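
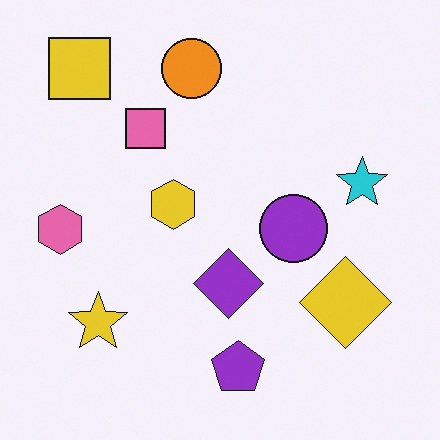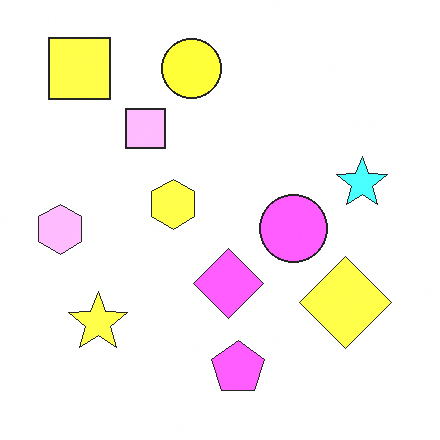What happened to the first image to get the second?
The second image is the first brightened a lot.

Every pixel — background and shapes alike — is uniformly brightened.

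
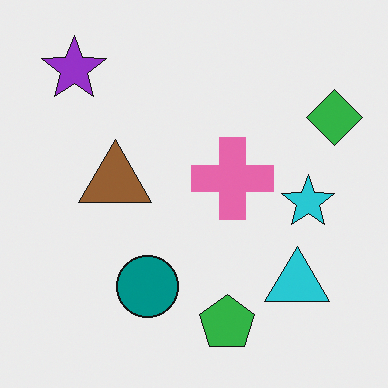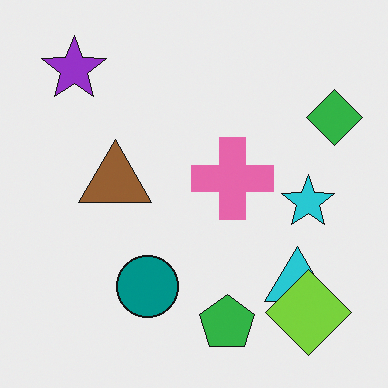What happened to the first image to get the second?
The transformation is: overlaid with an additional lime diamond.

A lime diamond appears in the second image that is absent from the first.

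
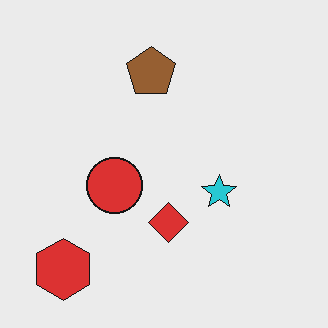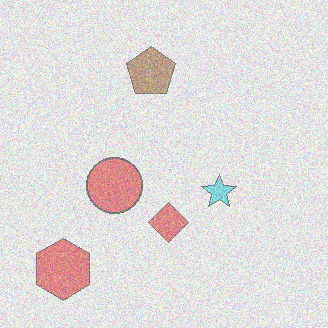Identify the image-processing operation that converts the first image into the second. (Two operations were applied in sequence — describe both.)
The image was washed out (contrast reduced), then degraded with visible gaussian noise.

Tones are pushed toward mid-grey across the whole image — a global contrast change. Random speckle covers the whole image, including the flat background.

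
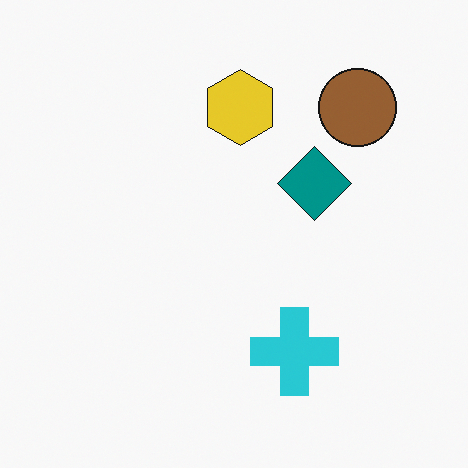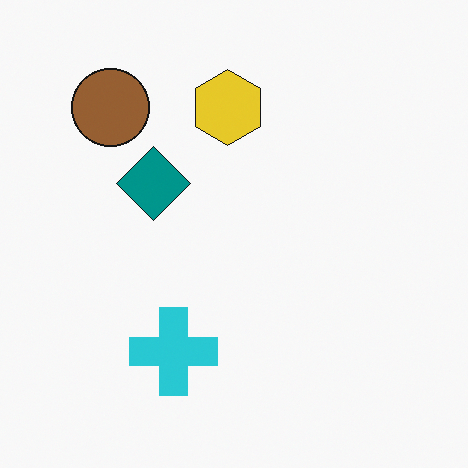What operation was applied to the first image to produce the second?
The second image is the first flipped horizontally (left ↔ right).

The brown circle is in the top-right of the first image and the top-left of the second — shapes on opposite sides of the vertical midline have swapped in a mirror flip.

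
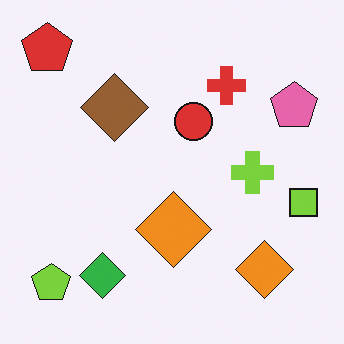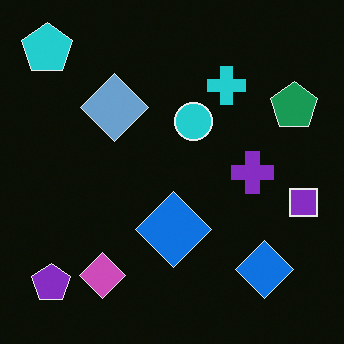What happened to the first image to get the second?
The image was color-inverted (negative).

The light background has become dark and every shape's color is its complement — a photographic negative.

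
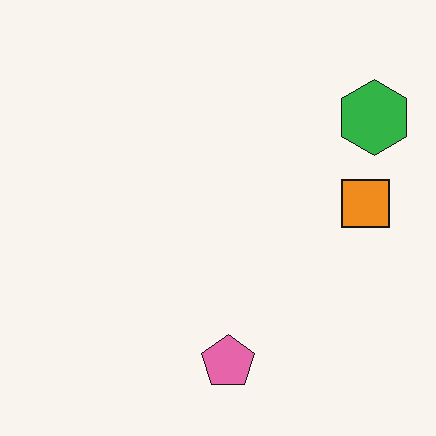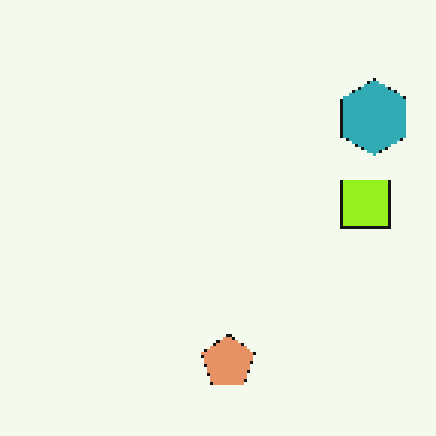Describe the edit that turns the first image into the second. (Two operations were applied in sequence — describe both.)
This is the original image hue-shifted by a small amount, then mildly pixelated.

Every shape's color has rotated by the same amount around the hue wheel — a uniform hue shift. Shapes are reduced to large square blocks; fine edges and outlines are lost — a downscale-then-upscale (mosaic) effect.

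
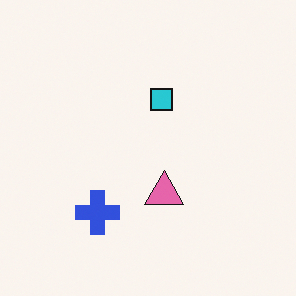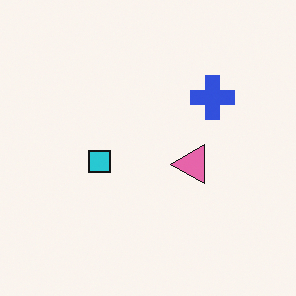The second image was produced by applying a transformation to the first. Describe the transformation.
It was transposed (reflected across the top-left ↔ bottom-right diagonal).

Shapes have swapped their row and column positions — what was in the top-right is now in the bottom-left — a diagonal reflection.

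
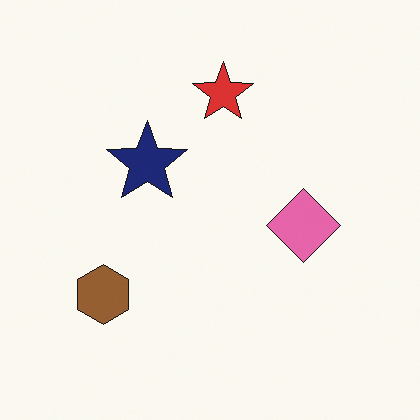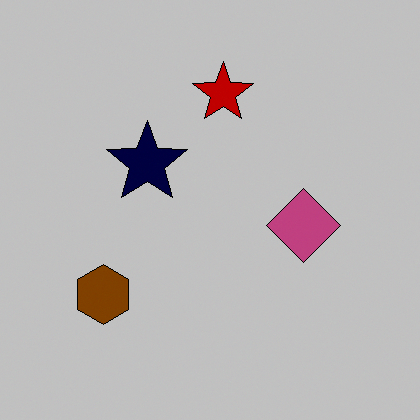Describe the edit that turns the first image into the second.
Aggressively posterized.

Each flat color has snapped to a coarser quantized level — most visibly, the near-white background has dropped to a flat grey.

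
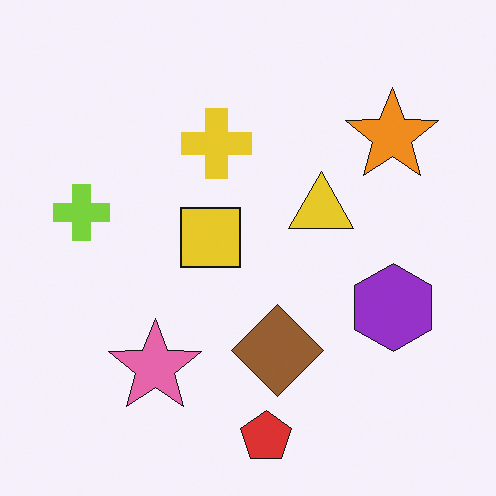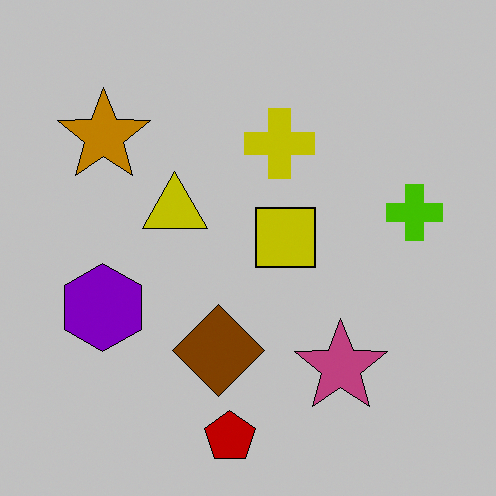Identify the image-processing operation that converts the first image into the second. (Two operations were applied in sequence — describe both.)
Aggressively posterized, then flipped horizontally (left ↔ right).

Each flat color has snapped to a coarser quantized level — most visibly, the near-white background has dropped to a flat grey. The lime cross is in the left of the first image and the right of the second — shapes on opposite sides of the vertical midline have swapped in a mirror flip.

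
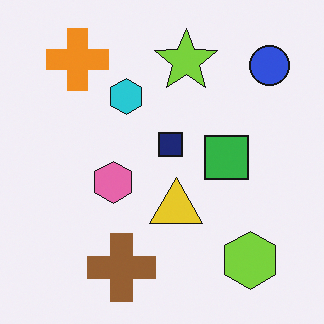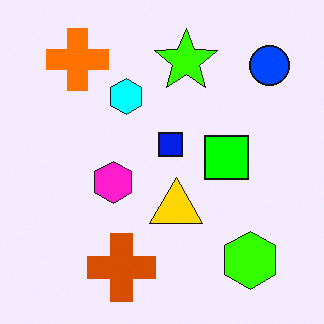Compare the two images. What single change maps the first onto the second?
The second image is the first heavily oversaturated.

All colors are more vivid — a global saturation change.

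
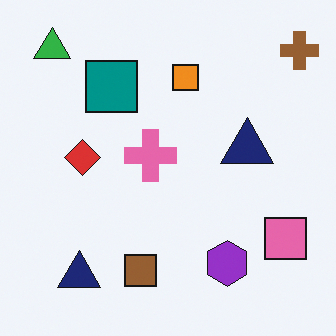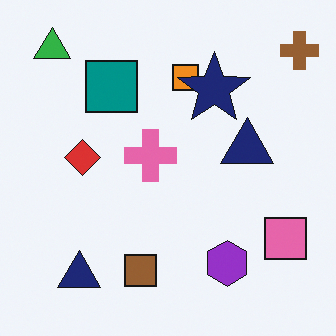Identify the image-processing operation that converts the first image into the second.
The transformation is: overlaid with an additional navy star.

A navy star appears in the second image that is absent from the first.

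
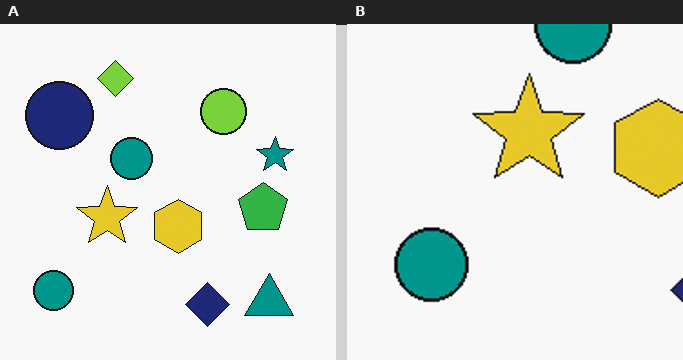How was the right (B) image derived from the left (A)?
The image was cropped tightly and scaled back up.

The visible shapes are larger and the field of view is narrower; shapes near the original edges may be partly or wholly outside the frame — a crop-and-rescale.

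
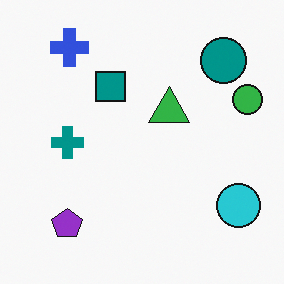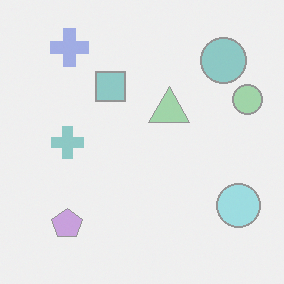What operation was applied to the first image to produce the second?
This is the original image washed out (contrast reduced).

Tones are pushed toward mid-grey across the whole image — a global contrast change.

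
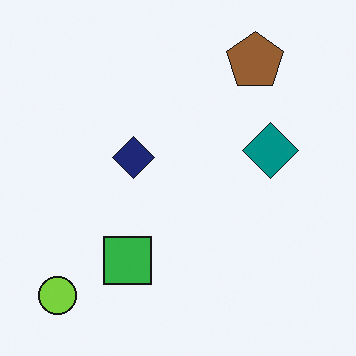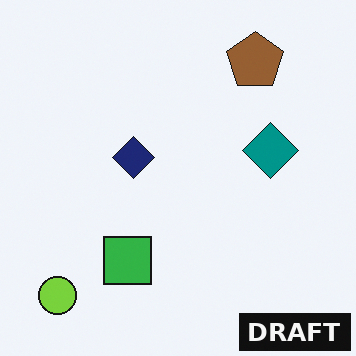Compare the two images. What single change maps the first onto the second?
The second image is the first watermarked with the text "DRAFT" in the lower-right corner.

A dark label reading "DRAFT" appears in the lower-right corner.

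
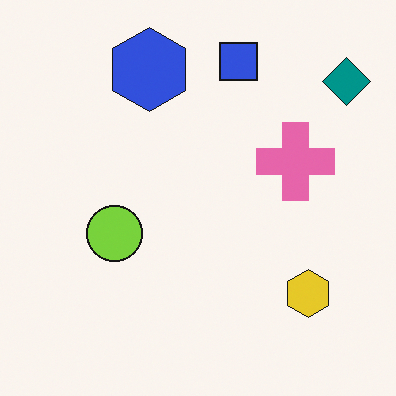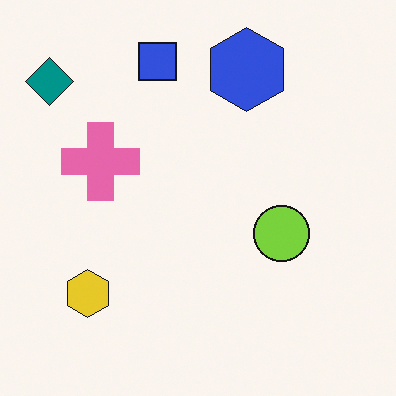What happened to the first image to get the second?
The transformation is: flipped horizontally (left ↔ right).

The teal diamond is in the top-right of the first image and the top-left of the second — shapes on opposite sides of the vertical midline have swapped in a mirror flip.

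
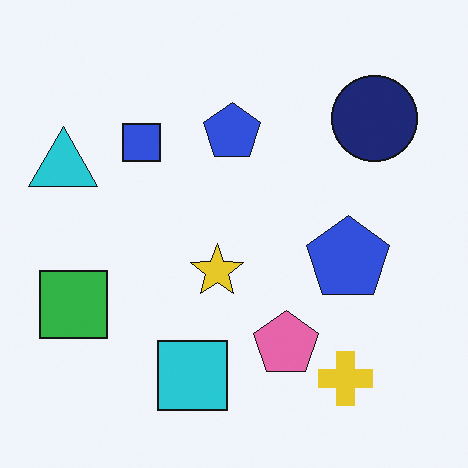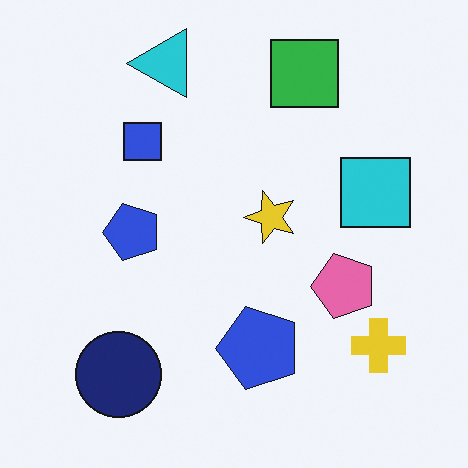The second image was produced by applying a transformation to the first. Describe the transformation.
It was transposed (reflected across the top-left ↔ bottom-right diagonal).

Shapes have swapped their row and column positions — what was in the top-right is now in the bottom-left — a diagonal reflection.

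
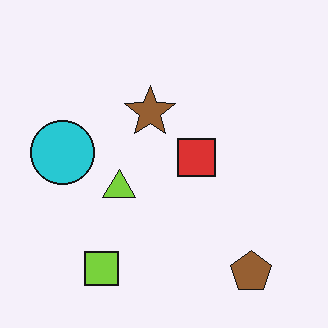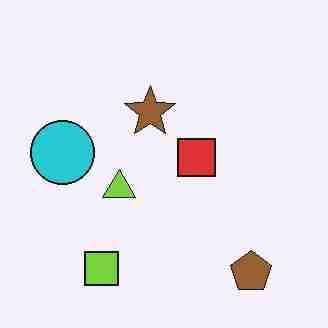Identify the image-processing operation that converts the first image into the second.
Heavily JPEG-compressed with obvious blocking artifacts.

Blocky 8×8 compression artifacts appear around shape edges and the flat background shows ringing — characteristic JPEG degradation.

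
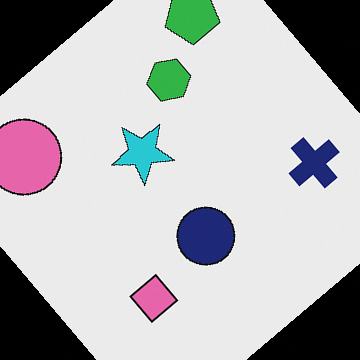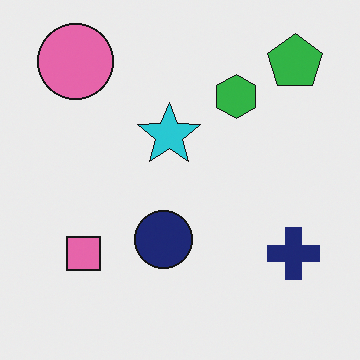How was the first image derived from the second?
The image was rotated counter-clockwise by a large amount — several tens of degrees.

Every shape is tilted by the same angle and the image corners show triangular fill wedges — a whole-image rotation by a non-right angle.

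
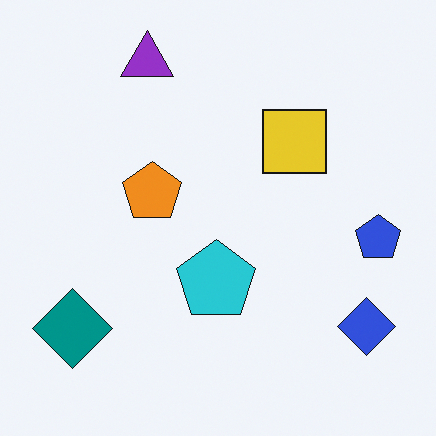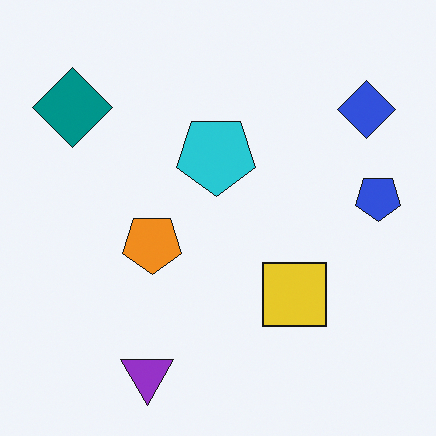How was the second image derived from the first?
The transformation is: flipped vertically (top ↔ bottom).

The purple triangle is in the top of the first image and the bottom of the second — shapes on opposite sides of the horizontal midline have swapped in a mirror flip.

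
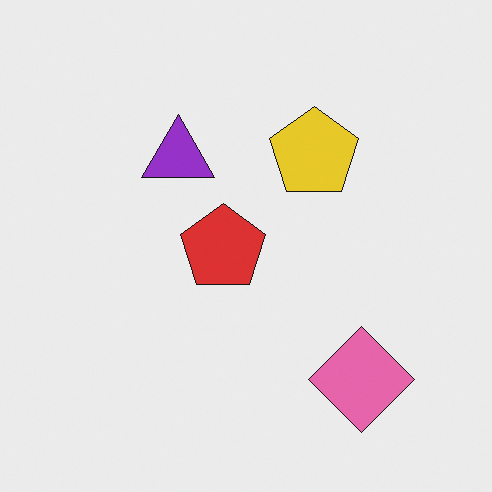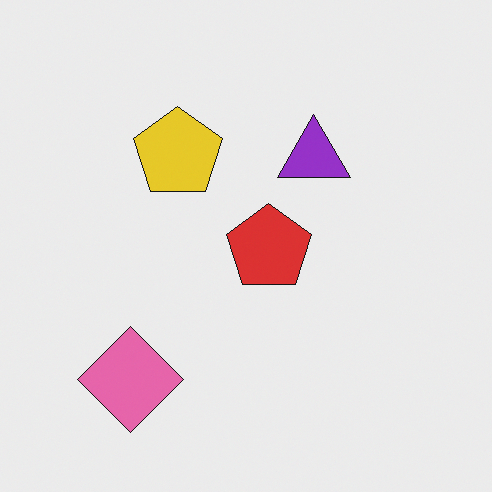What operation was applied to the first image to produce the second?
The second image is the first flipped horizontally (left ↔ right).

The pink diamond is in the bottom-right of the first image and the bottom-left of the second — shapes on opposite sides of the vertical midline have swapped in a mirror flip.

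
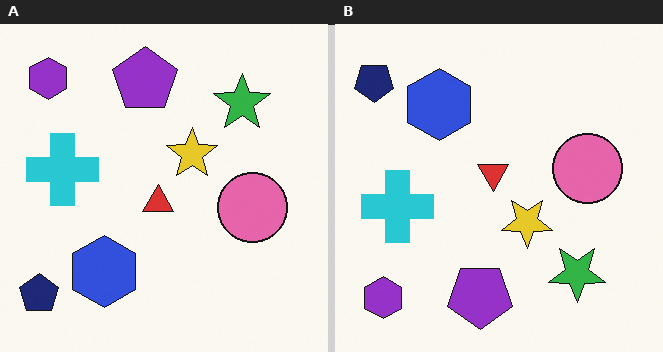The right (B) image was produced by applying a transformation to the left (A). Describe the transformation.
This is the original image flipped vertically (top ↔ bottom).

The purple hexagon is in the top-left of the left (A) image and the bottom-left of the right (B) — shapes on opposite sides of the horizontal midline have swapped in a mirror flip.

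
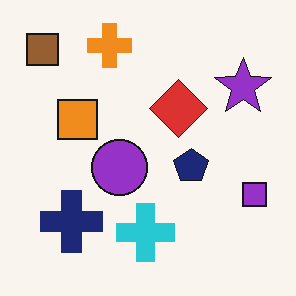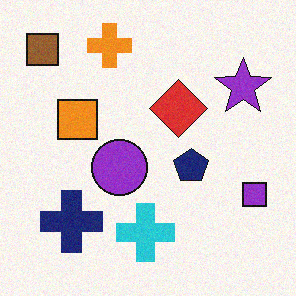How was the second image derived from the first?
The transformation is: degraded with subtle gaussian noise.

Random speckle covers the whole image, including the flat background.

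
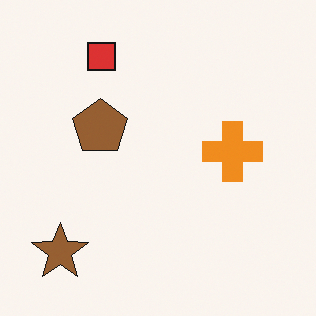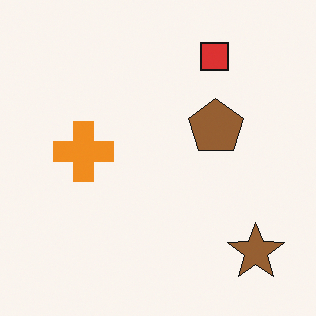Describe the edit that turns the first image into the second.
Flipped horizontally (left ↔ right).

The brown star is in the bottom-left of the first image and the bottom-right of the second — shapes on opposite sides of the vertical midline have swapped in a mirror flip.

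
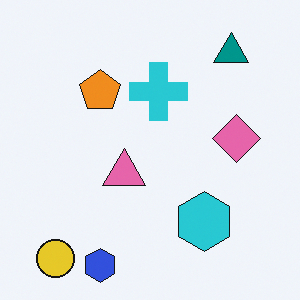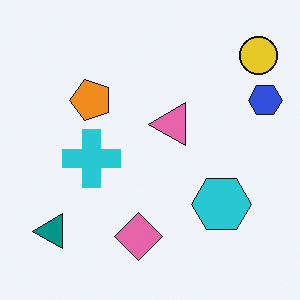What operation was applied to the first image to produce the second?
The transformation is: transposed (reflected across the top-left ↔ bottom-right diagonal).

Shapes have swapped their row and column positions — what was in the top-right is now in the bottom-left — a diagonal reflection.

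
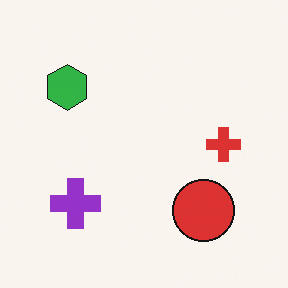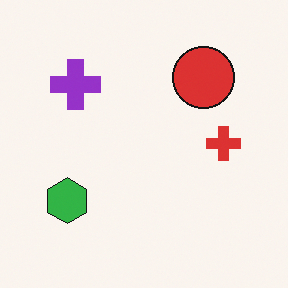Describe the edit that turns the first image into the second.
The transformation is: flipped vertically (top ↔ bottom).

The red circle is in the bottom-right of the first image and the top-right of the second — shapes on opposite sides of the horizontal midline have swapped in a mirror flip.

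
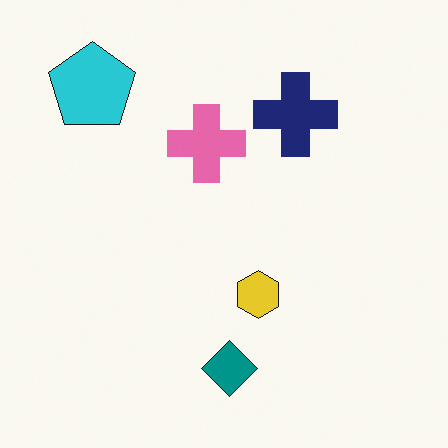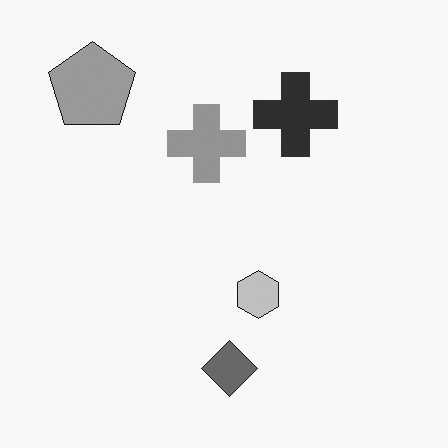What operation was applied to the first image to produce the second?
The second image is the first converted to grayscale.

All color is removed — every shape is now a shade of grey.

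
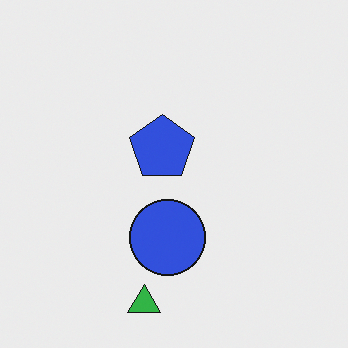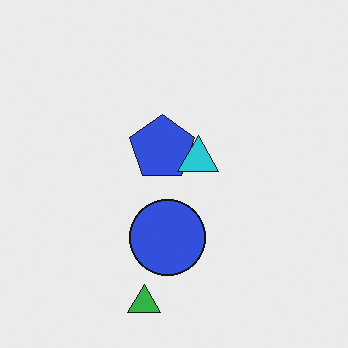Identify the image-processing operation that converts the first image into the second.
Overlaid with an additional cyan triangle.

A cyan triangle appears in the second image that is absent from the first.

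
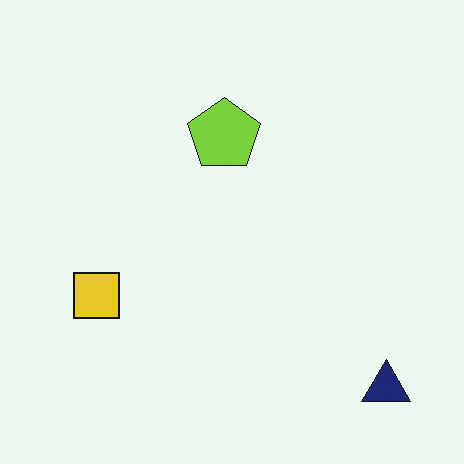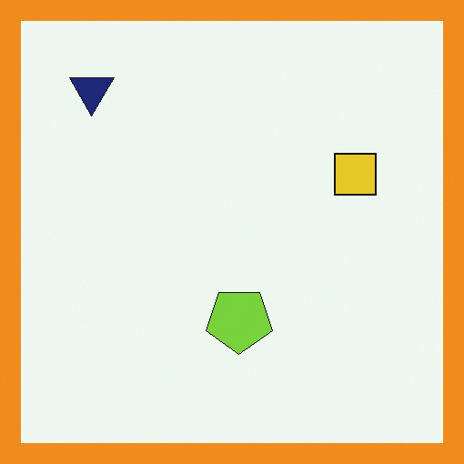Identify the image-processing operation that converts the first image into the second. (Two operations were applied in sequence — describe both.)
The transformation is: rotated 180°, then framed with a orange border.

The navy triangle sits in the bottom-right of the first image and the top-left of the second — consistent with a whole-image 180° rotation. A solid orange frame runs around the edge of the second image, with the content slightly shrunk inside it.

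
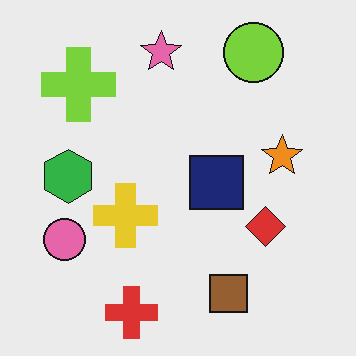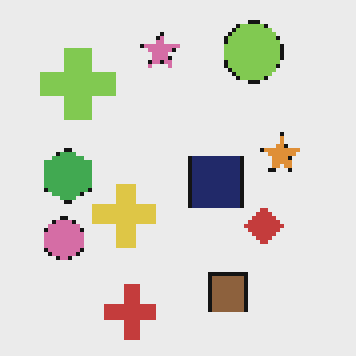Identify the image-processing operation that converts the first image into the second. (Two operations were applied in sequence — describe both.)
The image was slightly desaturated, then mildly pixelated.

All colors are more muted and greyish — a global saturation change. Shapes are reduced to large square blocks; fine edges and outlines are lost — a downscale-then-upscale (mosaic) effect.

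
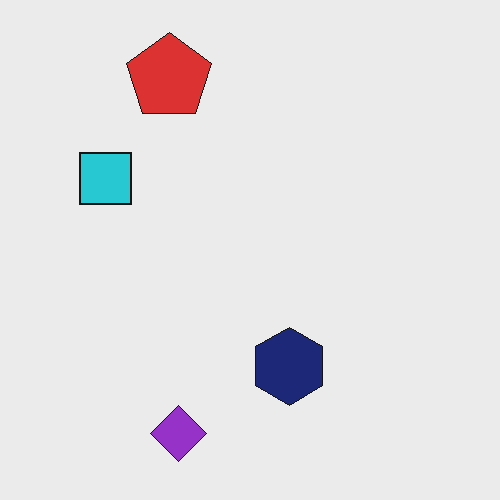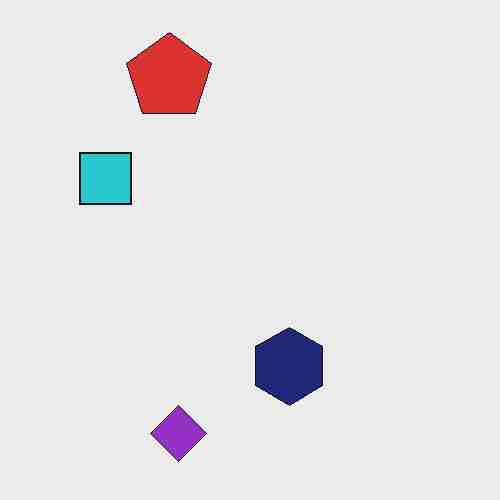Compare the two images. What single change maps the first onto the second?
The second image is the first degraded with heavy JPEG compression.

Blocky 8×8 compression artifacts appear around shape edges and the flat background shows ringing — characteristic JPEG degradation.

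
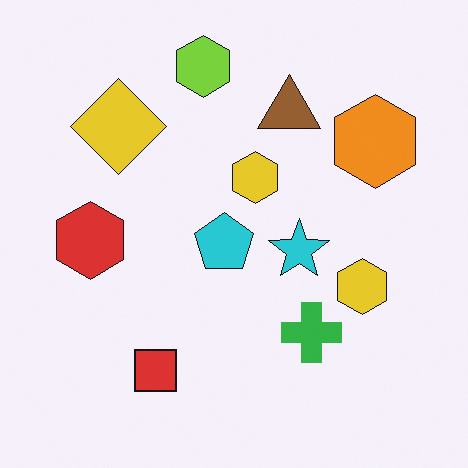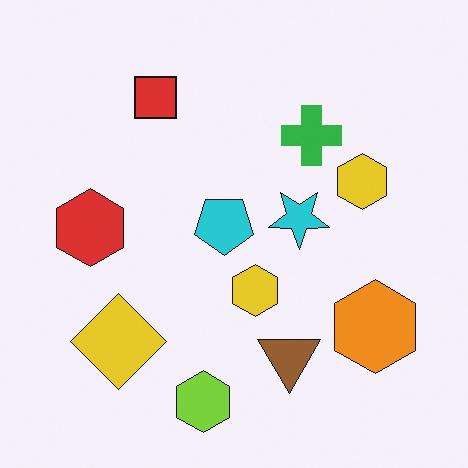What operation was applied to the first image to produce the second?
This is the original image flipped vertically (top ↔ bottom).

The lime hexagon is in the top of the first image and the bottom of the second — shapes on opposite sides of the horizontal midline have swapped in a mirror flip.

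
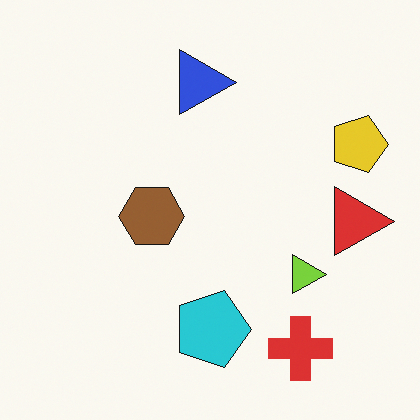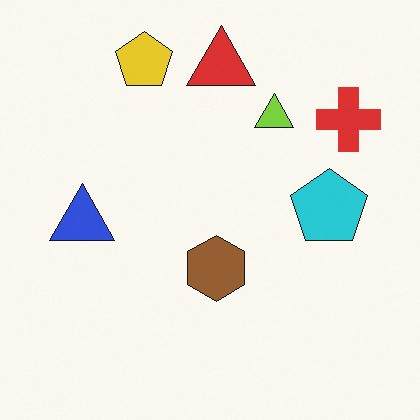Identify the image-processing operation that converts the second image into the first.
The transformation is: rotated 90° clockwise.

The red cross sits in the top-right of the second image and the bottom-right of the first — consistent with a whole-image 90° clockwise rotation.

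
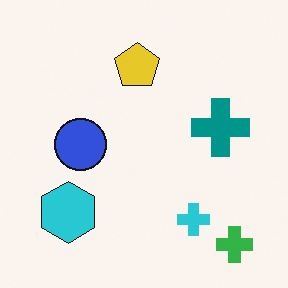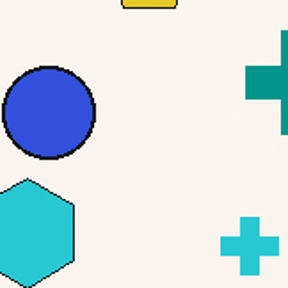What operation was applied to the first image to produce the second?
Cropped to a noticeably smaller region and rescaled.

The visible shapes are larger and the field of view is narrower; shapes near the original edges may be partly or wholly outside the frame — a crop-and-rescale.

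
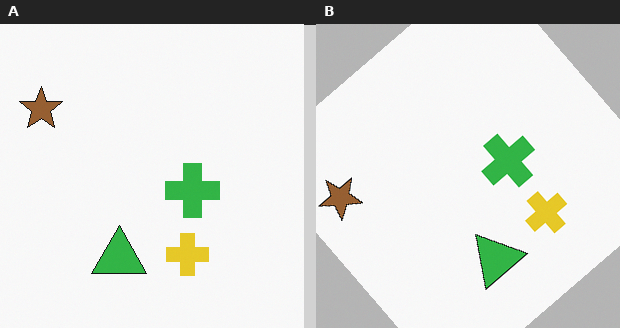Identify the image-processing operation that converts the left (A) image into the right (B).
The image was rotated counter-clockwise by a large amount — several tens of degrees.

Every shape is tilted by the same angle and the image corners show triangular fill wedges — a whole-image rotation by a non-right angle.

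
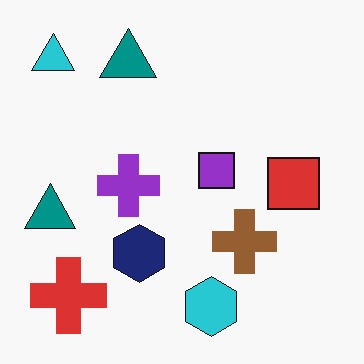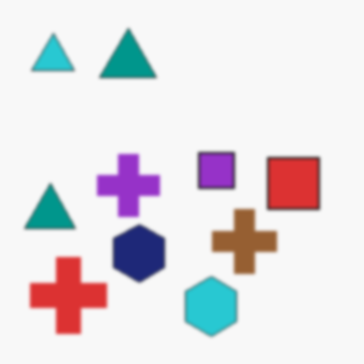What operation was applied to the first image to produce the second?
The image was lightly blurred.

Shape edges and outlines are uniformly softened across the whole image.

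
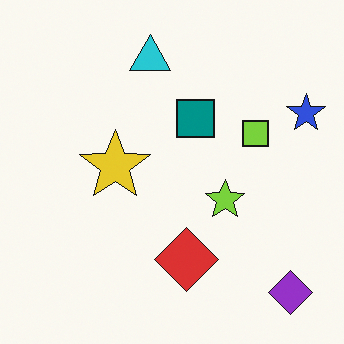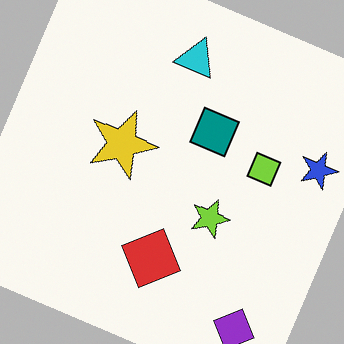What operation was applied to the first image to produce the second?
The image was rotated clockwise by a clearly visible amount.

Every shape is tilted by the same angle and the image corners show triangular fill wedges — a whole-image rotation by a non-right angle.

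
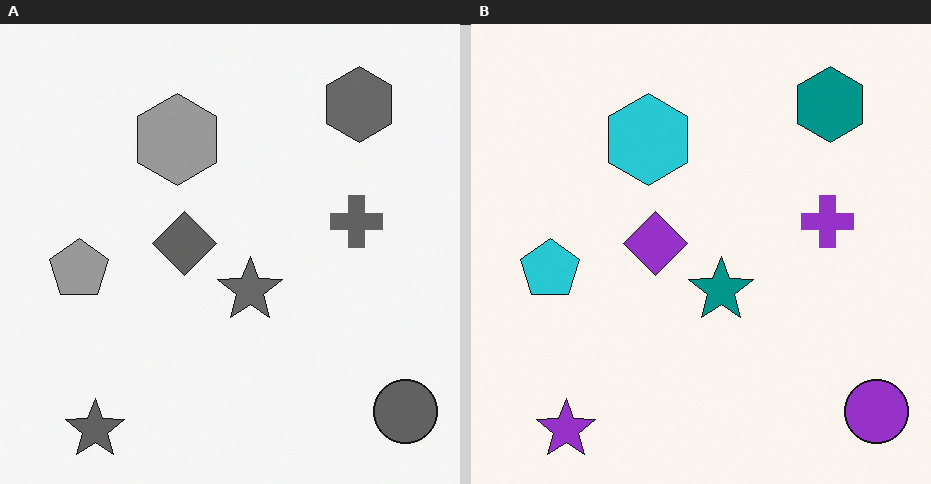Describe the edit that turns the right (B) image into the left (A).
This is the original image converted to grayscale.

All color is removed — every shape is now a shade of grey.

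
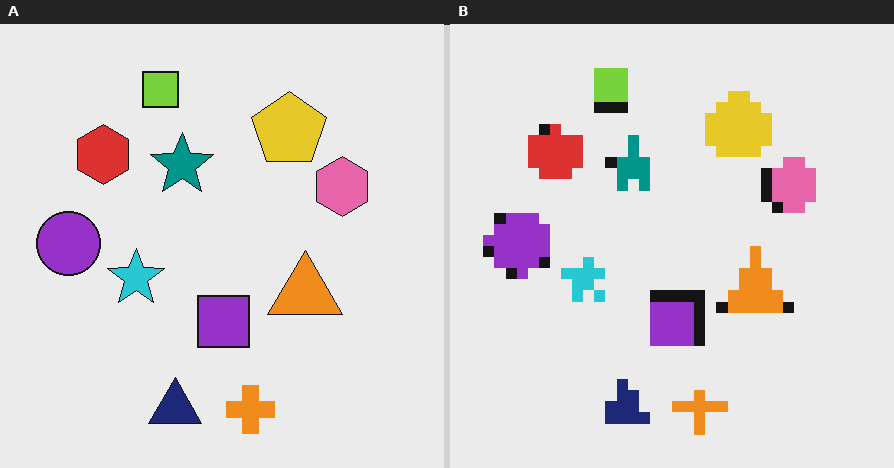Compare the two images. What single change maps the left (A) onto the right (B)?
Heavily pixelated into large blocks.

Shapes are reduced to large square blocks; fine edges and outlines are lost — a downscale-then-upscale (mosaic) effect.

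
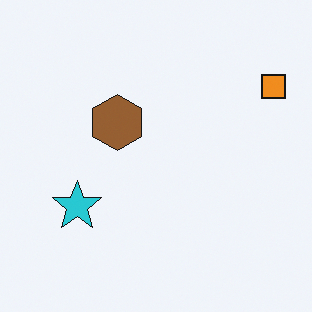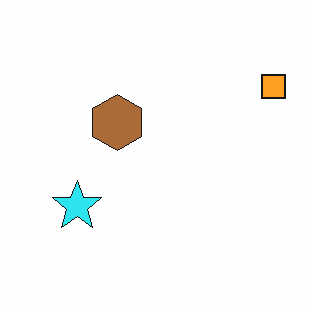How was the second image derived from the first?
This is the original image brightened a little.

Every pixel — background and shapes alike — is uniformly brightened.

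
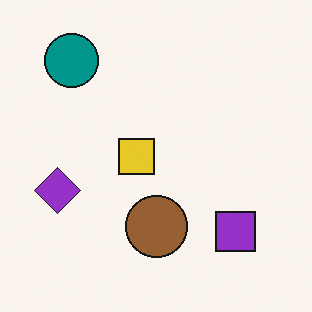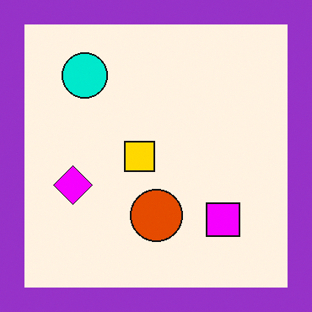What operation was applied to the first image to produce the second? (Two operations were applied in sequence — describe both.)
The image was heavily oversaturated, then framed with a purple border.

All colors are more vivid — a global saturation change. A solid purple frame runs around the edge of the second image, with the content slightly shrunk inside it.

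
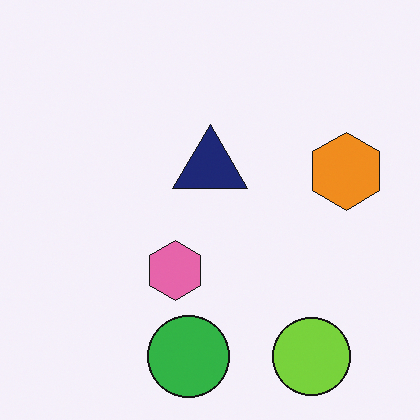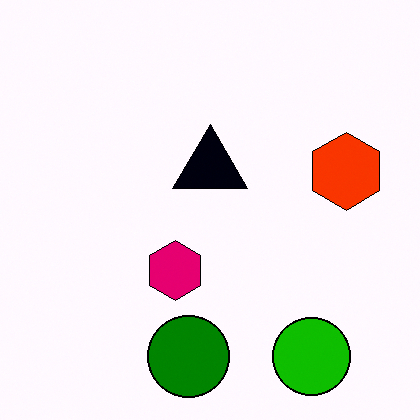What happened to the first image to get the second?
This is the original image boosted in contrast.

Tones are pushed away from mid-grey across the whole image — a global contrast change.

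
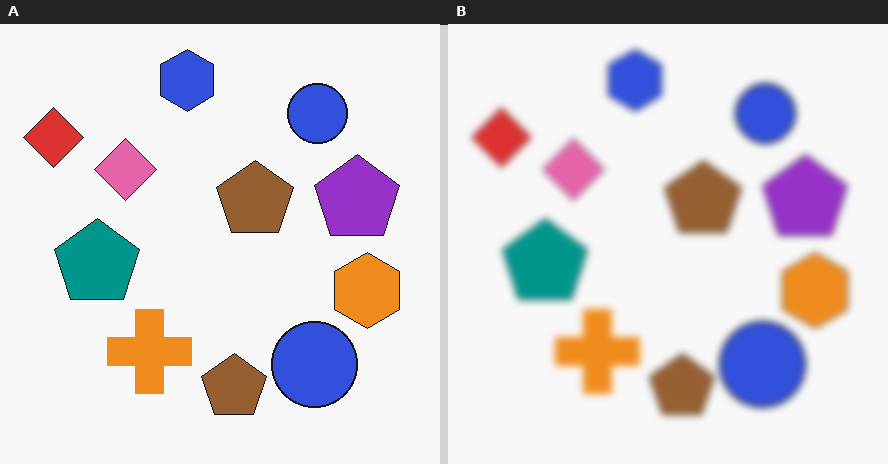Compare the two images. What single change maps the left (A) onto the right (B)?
Noticeably gaussian-blurred.

Shape edges and outlines are uniformly softened across the whole image.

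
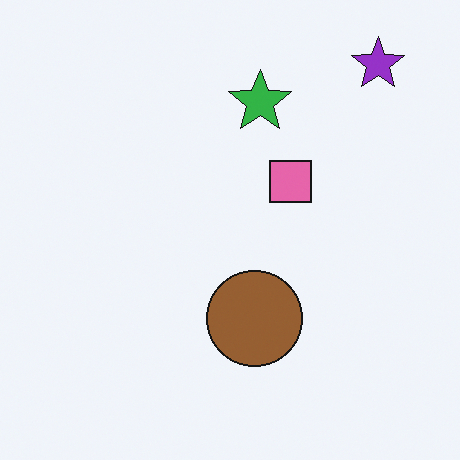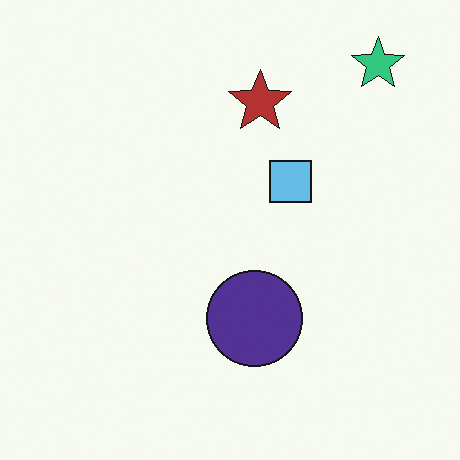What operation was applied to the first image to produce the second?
It was hue-shifted by a large amount.

Every shape's color has rotated by the same amount around the hue wheel — a uniform hue shift.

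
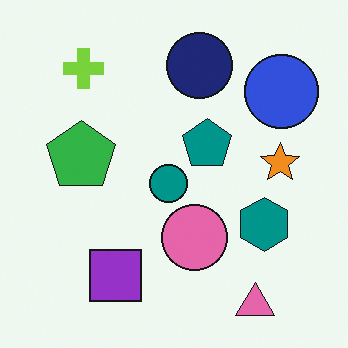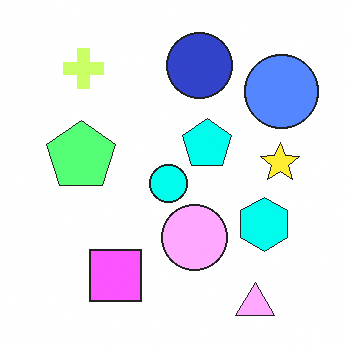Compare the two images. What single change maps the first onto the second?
It was substantially brightened.

Every pixel — background and shapes alike — is uniformly brightened.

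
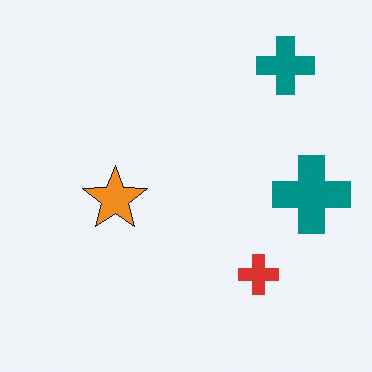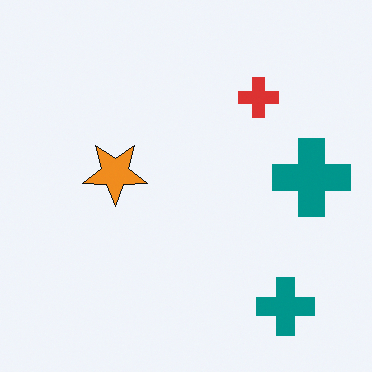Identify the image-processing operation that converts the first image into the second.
The transformation is: flipped vertically (top ↔ bottom).

The red cross is in the bottom-right of the first image and the top-right of the second — shapes on opposite sides of the horizontal midline have swapped in a mirror flip.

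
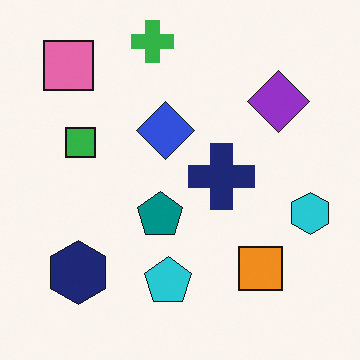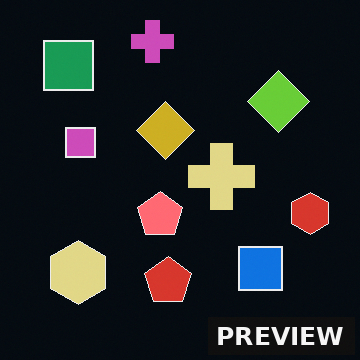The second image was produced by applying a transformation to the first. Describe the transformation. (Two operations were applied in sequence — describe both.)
The transformation is: color-inverted (negative), then watermarked with the text "PREVIEW" in the lower-right corner.

The light background has become dark and every shape's color is its complement — a photographic negative. A dark label reading "PREVIEW" appears in the lower-right corner.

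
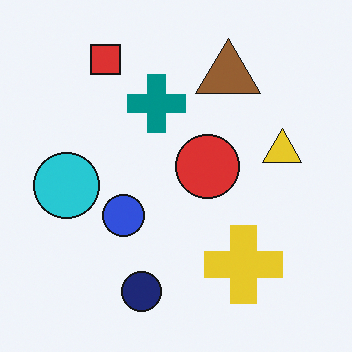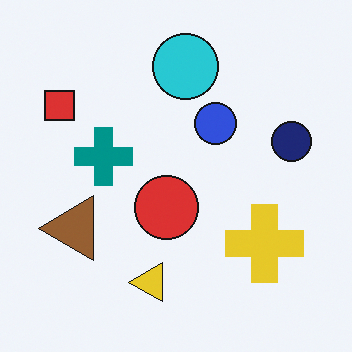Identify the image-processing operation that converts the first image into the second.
The image was transposed (reflected across the top-left ↔ bottom-right diagonal).

Shapes have swapped their row and column positions — what was in the top-right is now in the bottom-left — a diagonal reflection.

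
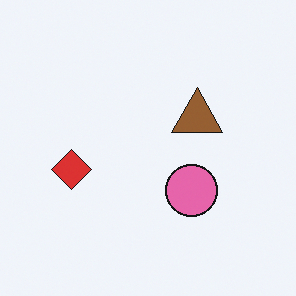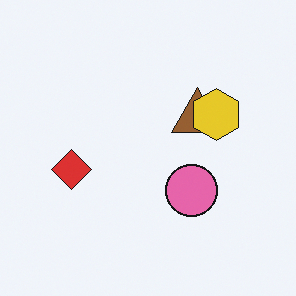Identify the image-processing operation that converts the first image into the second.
Overlaid with an additional yellow hexagon.

A yellow hexagon appears in the second image that is absent from the first.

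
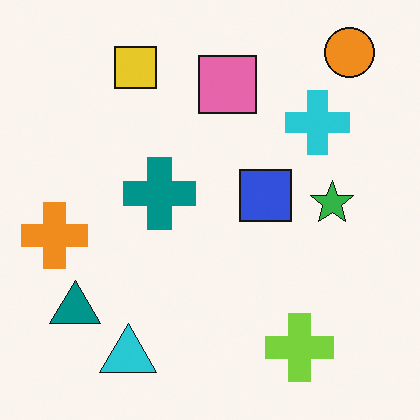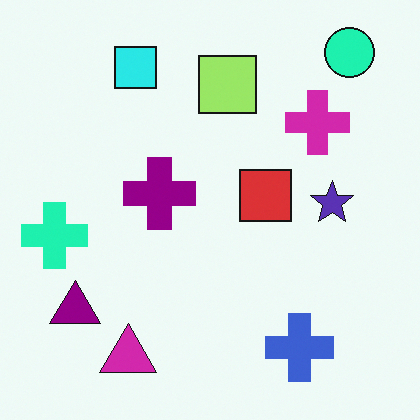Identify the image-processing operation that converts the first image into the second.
The transformation is: hue-shifted noticeably.

Every shape's color has rotated by the same amount around the hue wheel — a uniform hue shift.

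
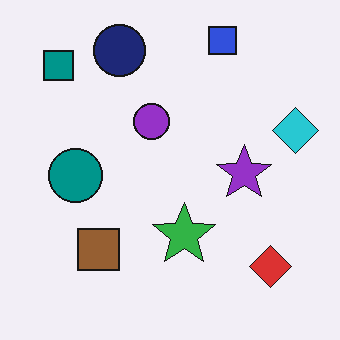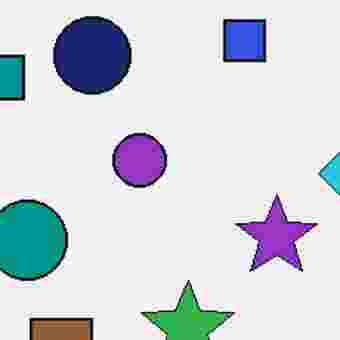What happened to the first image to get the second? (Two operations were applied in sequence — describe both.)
Cropped to a modestly smaller region and rescaled, then degraded with heavy JPEG compression.

The visible shapes are larger and the field of view is narrower; shapes near the original edges may be partly or wholly outside the frame — a crop-and-rescale. Blocky 8×8 compression artifacts appear around shape edges and the flat background shows ringing — characteristic JPEG degradation.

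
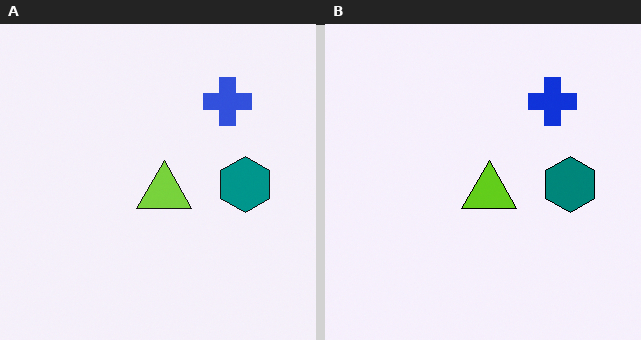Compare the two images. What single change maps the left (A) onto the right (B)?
Given slightly increased contrast.

Tones are pushed away from mid-grey across the whole image — a global contrast change.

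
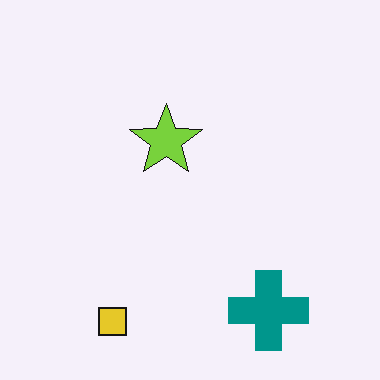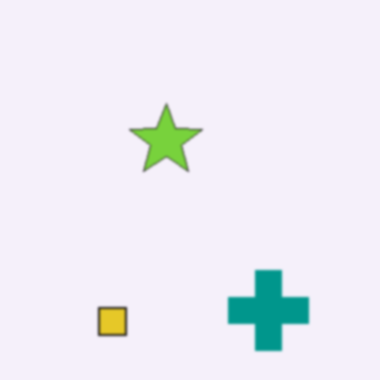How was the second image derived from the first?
The transformation is: given a subtle gaussian blur.

Shape edges and outlines are uniformly softened across the whole image.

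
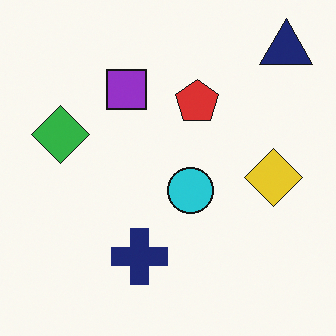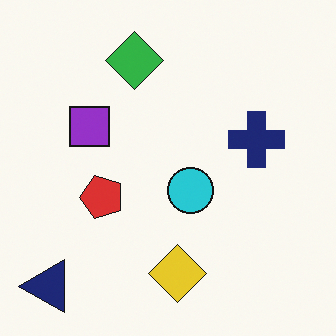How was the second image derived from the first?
Transposed (reflected across the top-left ↔ bottom-right diagonal).

Shapes have swapped their row and column positions — what was in the top-right is now in the bottom-left — a diagonal reflection.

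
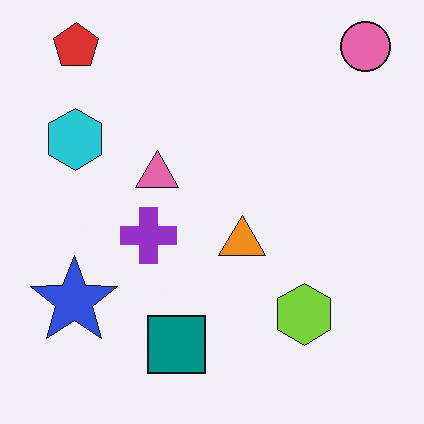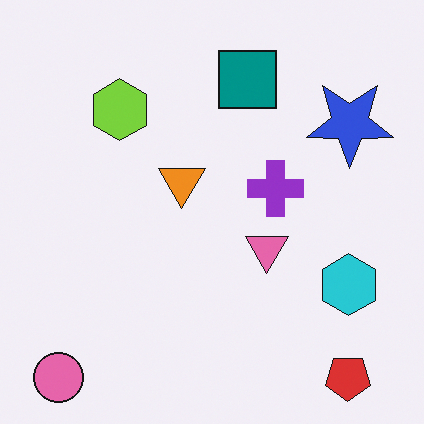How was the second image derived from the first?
It was rotated 180°.

The pink circle sits in the top-right of the first image and the bottom-left of the second — consistent with a whole-image 180° rotation.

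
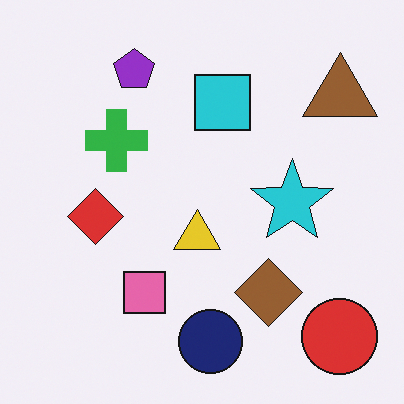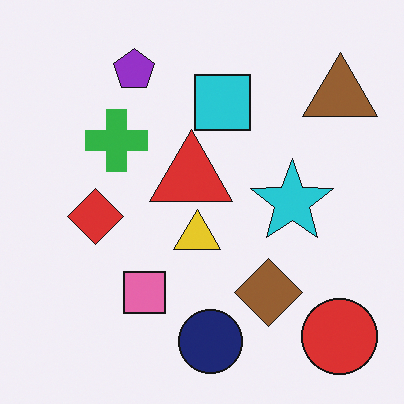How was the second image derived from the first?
The second image is the first overlaid with an additional red triangle.

A red triangle appears in the second image that is absent from the first.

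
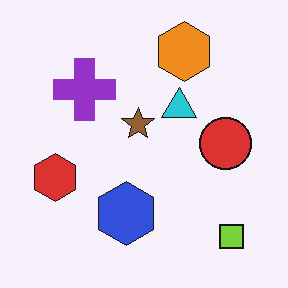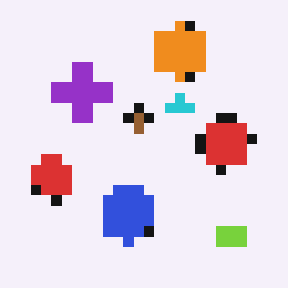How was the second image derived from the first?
The image was heavily pixelated into large blocks.

Shapes are reduced to large square blocks; fine edges and outlines are lost — a downscale-then-upscale (mosaic) effect.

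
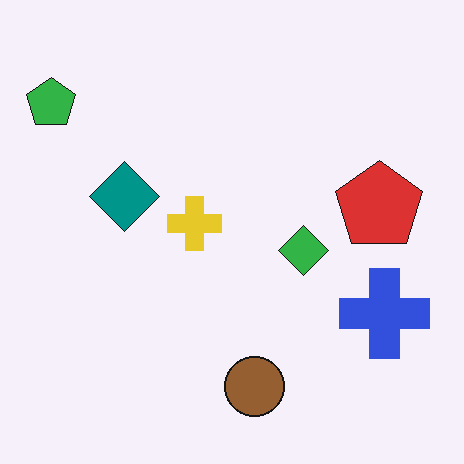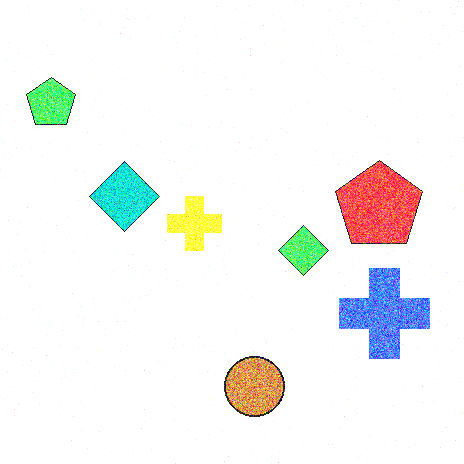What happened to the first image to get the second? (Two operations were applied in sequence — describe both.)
Degraded with strong gaussian noise, then brightened a lot.

Random speckle covers the whole image, including the flat background. Every pixel — background and shapes alike — is uniformly brightened.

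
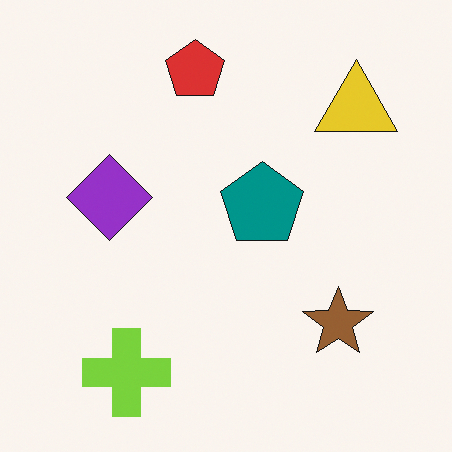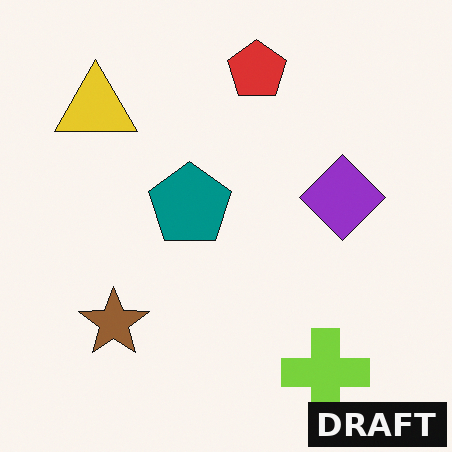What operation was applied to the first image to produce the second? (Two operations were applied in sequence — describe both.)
The second image is the first flipped horizontally (left ↔ right), then watermarked with the text "DRAFT" in the lower-right corner.

The yellow triangle is in the top-right of the first image and the top-left of the second — shapes on opposite sides of the vertical midline have swapped in a mirror flip. A dark label reading "DRAFT" appears in the lower-right corner.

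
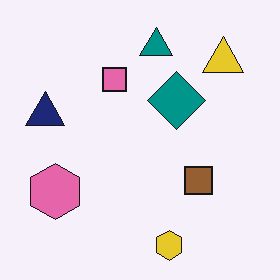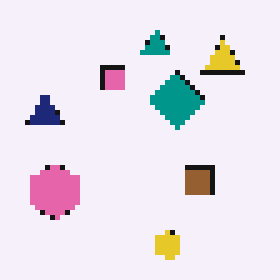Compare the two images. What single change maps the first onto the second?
The second image is the first lightly pixelated (a mild mosaic effect).

Shapes are reduced to large square blocks; fine edges and outlines are lost — a downscale-then-upscale (mosaic) effect.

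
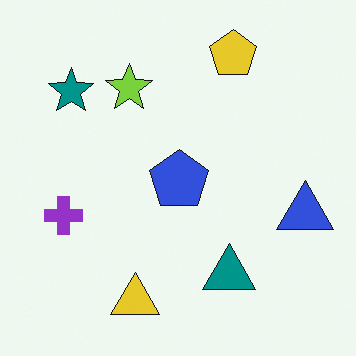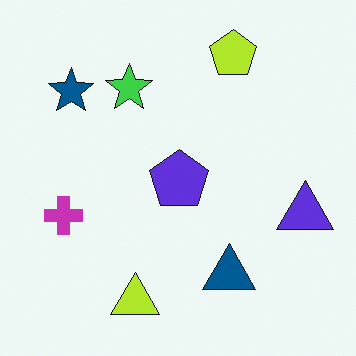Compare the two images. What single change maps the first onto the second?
The transformation is: hue-shifted slightly.

Every shape's color has rotated by the same amount around the hue wheel — a uniform hue shift.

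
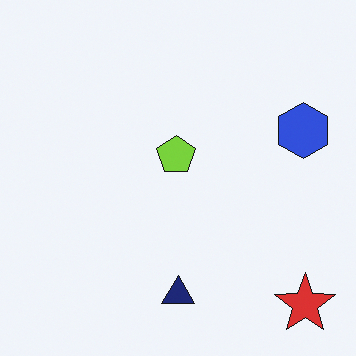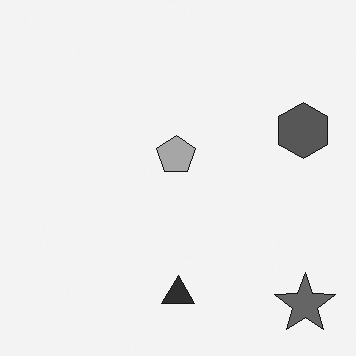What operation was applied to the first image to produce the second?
Converted to grayscale.

All color is removed — every shape is now a shade of grey.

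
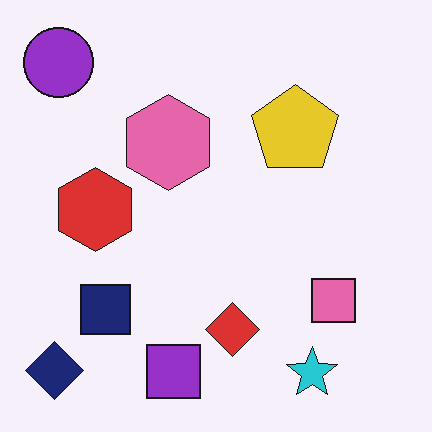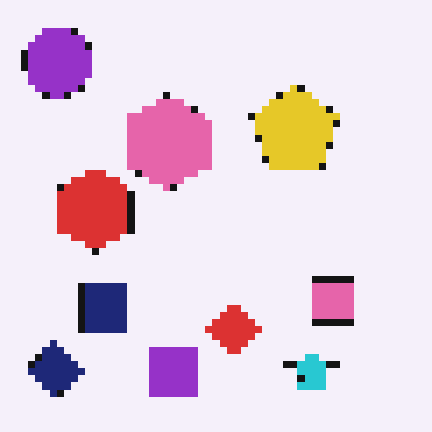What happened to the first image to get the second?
The second image is the first moderately pixelated.

Shapes are reduced to large square blocks; fine edges and outlines are lost — a downscale-then-upscale (mosaic) effect.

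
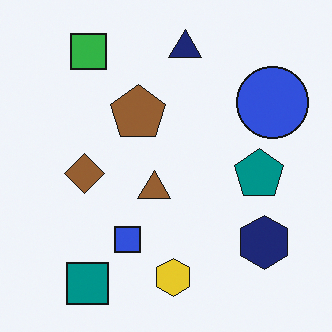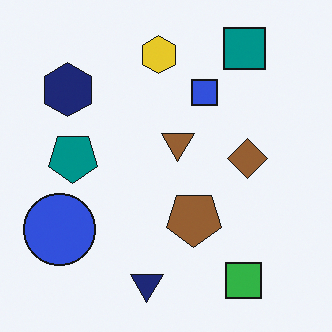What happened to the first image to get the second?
It was rotated 180°.

The teal square sits in the bottom-left of the first image and the top-right of the second — consistent with a whole-image 180° rotation.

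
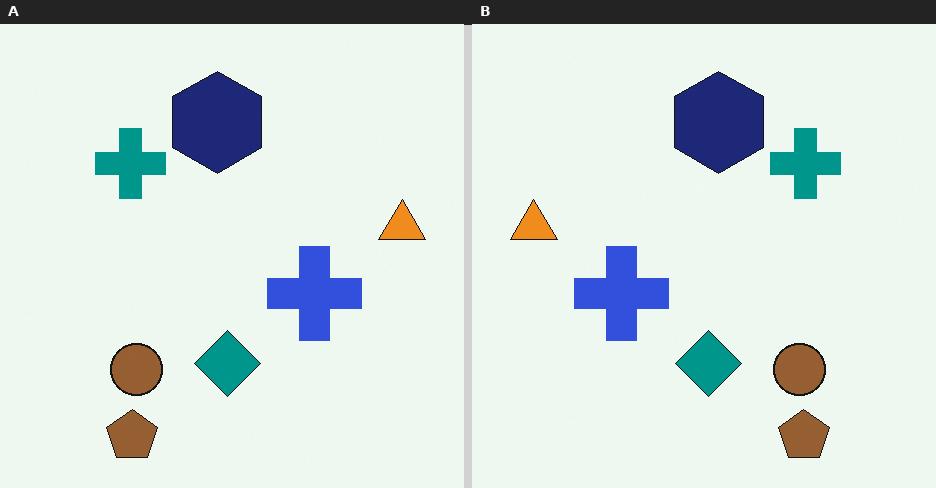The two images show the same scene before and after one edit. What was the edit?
The right (B) image is the left (A) flipped horizontally (left ↔ right).

The orange triangle is in the right of the left (A) image and the left of the right (B) — shapes on opposite sides of the vertical midline have swapped in a mirror flip.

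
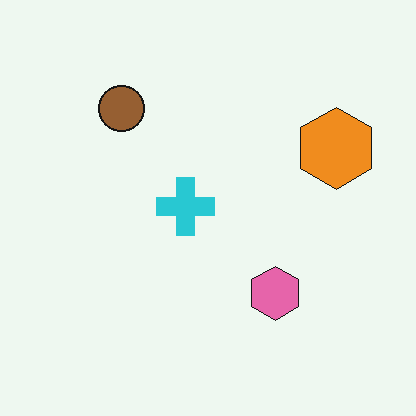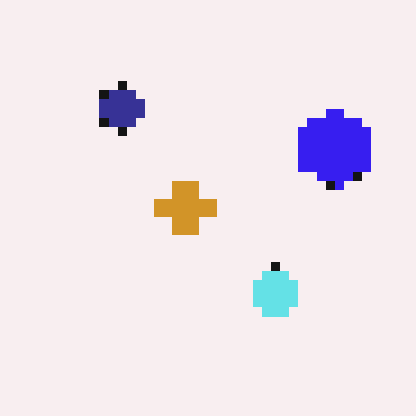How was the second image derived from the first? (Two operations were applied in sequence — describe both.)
This is the original image heavily pixelated into large blocks, then hue-shifted through roughly half the color wheel.

Shapes are reduced to large square blocks; fine edges and outlines are lost — a downscale-then-upscale (mosaic) effect. Every shape's color has rotated by the same amount around the hue wheel — a uniform hue shift.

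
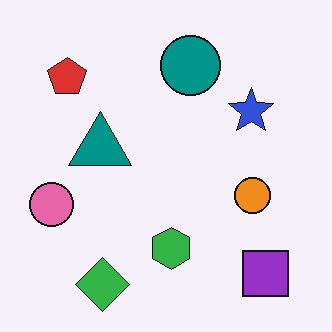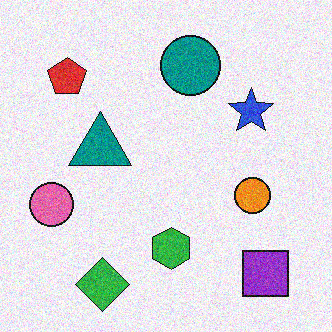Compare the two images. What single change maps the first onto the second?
Degraded with moderate additive noise.

Random speckle covers the whole image, including the flat background.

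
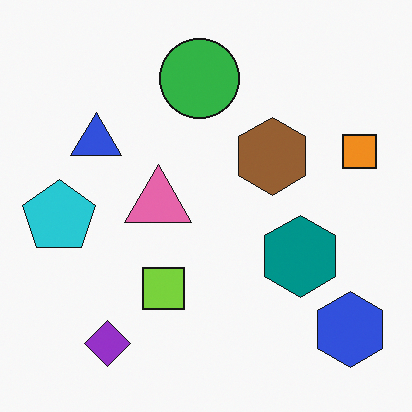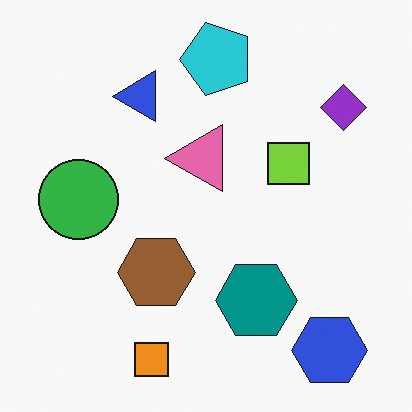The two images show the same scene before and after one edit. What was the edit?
The transformation is: transposed (reflected across the top-left ↔ bottom-right diagonal).

Shapes have swapped their row and column positions — what was in the top-right is now in the bottom-left — a diagonal reflection.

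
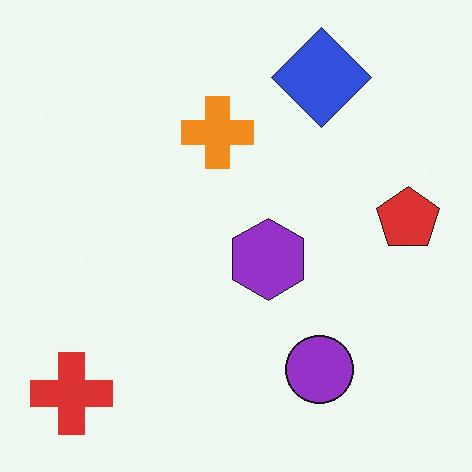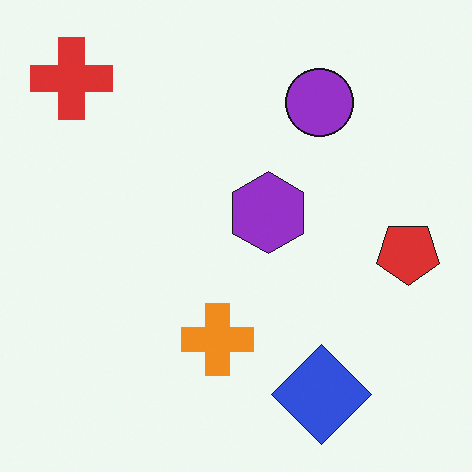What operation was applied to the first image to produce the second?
Flipped vertically (top ↔ bottom).

The blue diamond is in the top-right of the first image and the bottom-right of the second — shapes on opposite sides of the horizontal midline have swapped in a mirror flip.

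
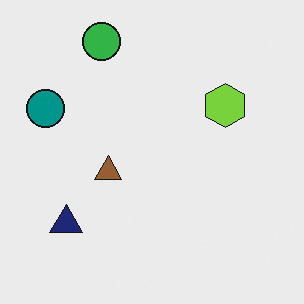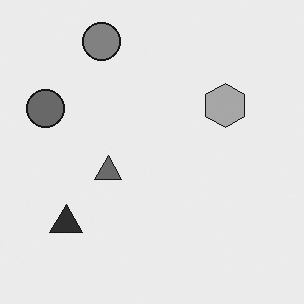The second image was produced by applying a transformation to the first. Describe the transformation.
The image was converted to grayscale.

All color is removed — every shape is now a shade of grey.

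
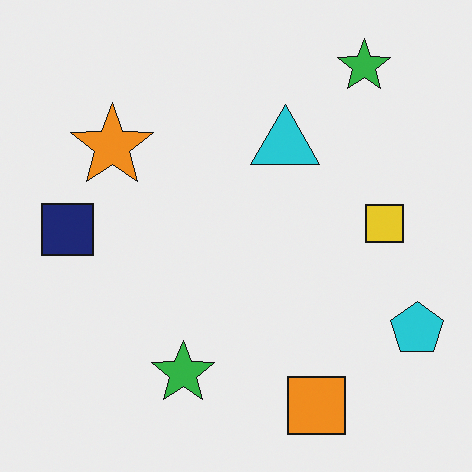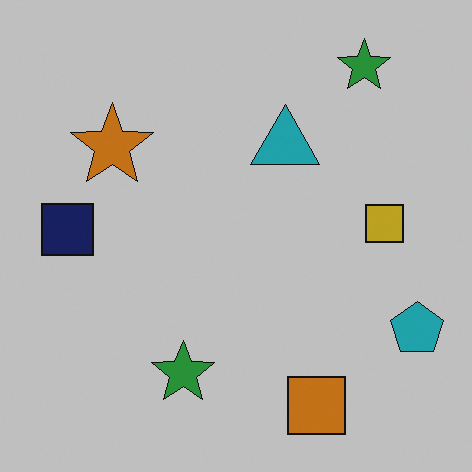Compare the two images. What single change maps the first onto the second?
It was slightly darkened.

Every pixel — background and shapes alike — is uniformly darkened.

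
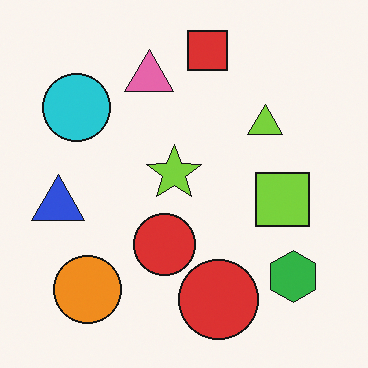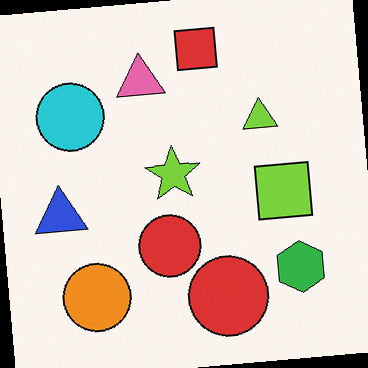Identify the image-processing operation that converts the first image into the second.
It was rotated counter-clockwise by a small amount.

Every shape is tilted by the same angle and the image corners show triangular fill wedges — a whole-image rotation by a non-right angle.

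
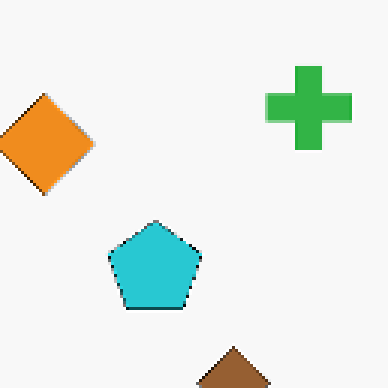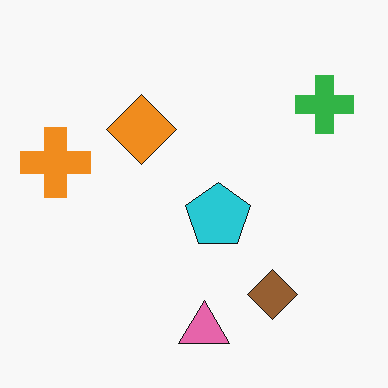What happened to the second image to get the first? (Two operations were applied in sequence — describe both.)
The transformation is: cropped to a modestly smaller region and rescaled, then lightly pixelated (a mild mosaic effect).

The visible shapes are larger and the field of view is narrower; shapes near the original edges may be partly or wholly outside the frame — a crop-and-rescale. Shapes are reduced to large square blocks; fine edges and outlines are lost — a downscale-then-upscale (mosaic) effect.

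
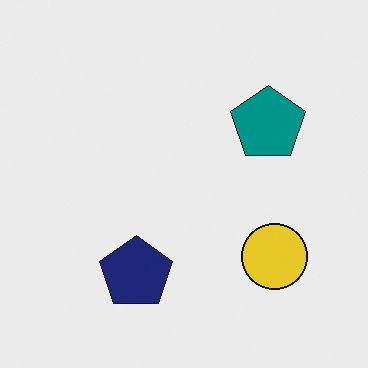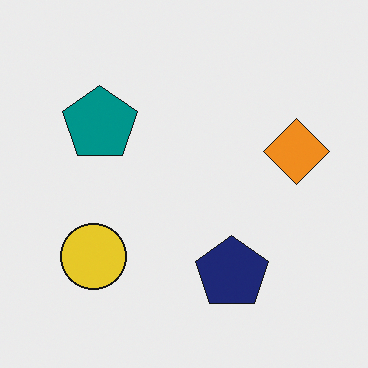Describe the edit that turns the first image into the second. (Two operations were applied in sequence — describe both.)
The second image is the first flipped horizontally (left ↔ right), then overlaid with an additional orange diamond.

The yellow circle is in the bottom-right of the first image and the bottom-left of the second — shapes on opposite sides of the vertical midline have swapped in a mirror flip. An orange diamond appears in the second image that is absent from the first.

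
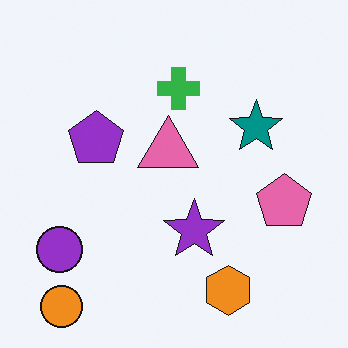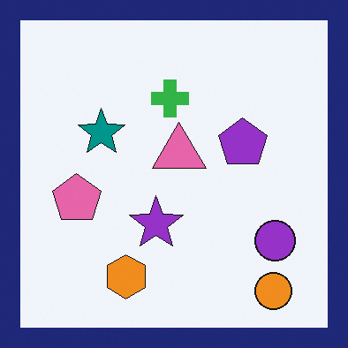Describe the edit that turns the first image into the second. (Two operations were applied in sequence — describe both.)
It was flipped horizontally (left ↔ right), then framed with a navy border.

The purple circle is in the bottom-left of the first image and the bottom-right of the second — shapes on opposite sides of the vertical midline have swapped in a mirror flip. A solid navy frame runs around the edge of the second image, with the content slightly shrunk inside it.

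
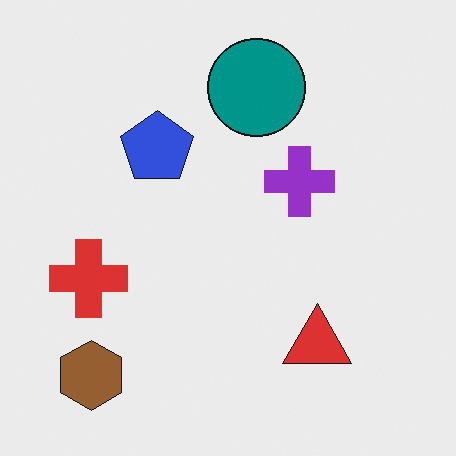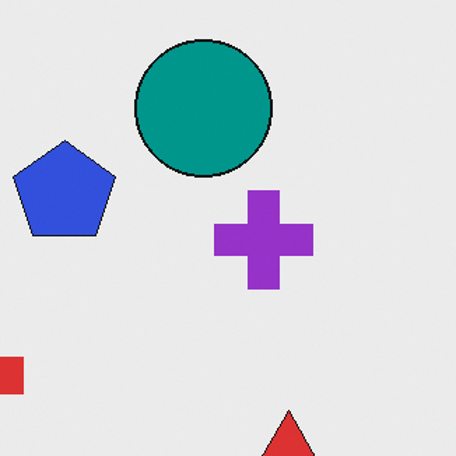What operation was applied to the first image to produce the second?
Cropped slightly and scaled back up.

The visible shapes are larger and the field of view is narrower; shapes near the original edges may be partly or wholly outside the frame — a crop-and-rescale.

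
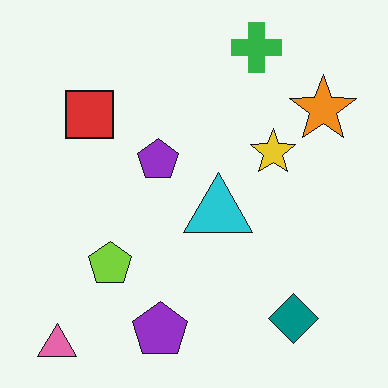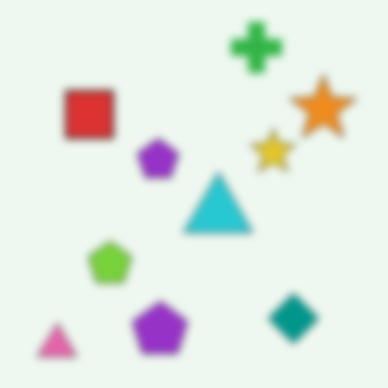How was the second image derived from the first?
The transformation is: moderately blurred.

Shape edges and outlines are uniformly softened across the whole image.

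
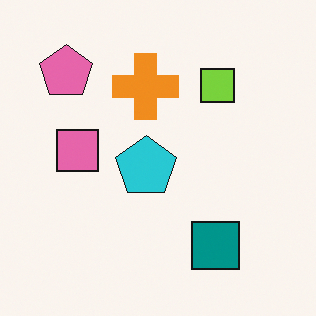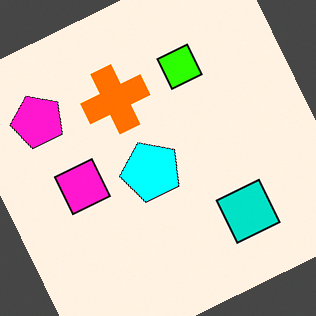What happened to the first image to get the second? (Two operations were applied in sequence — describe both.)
The image was rotated counter-clockwise by a moderate amount, then heavily oversaturated.

Every shape is tilted by the same angle and the image corners show triangular fill wedges — a whole-image rotation by a non-right angle. All colors are more vivid — a global saturation change.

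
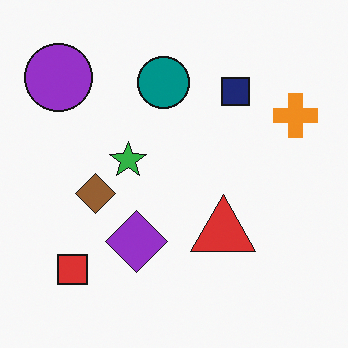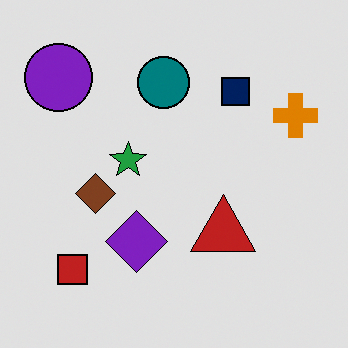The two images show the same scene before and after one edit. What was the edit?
It was posterized to a reduced palette.

Each flat color has snapped to a coarser quantized level — most visibly, the near-white background has dropped to a flat grey.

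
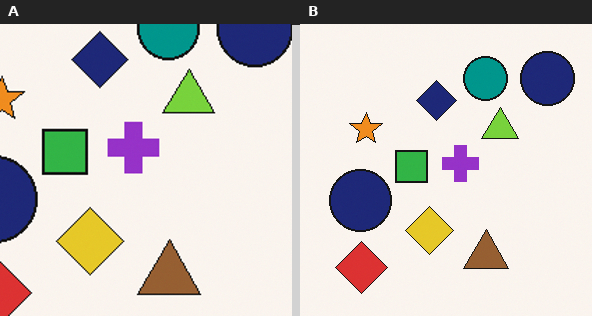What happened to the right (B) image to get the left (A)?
The image was cropped slightly and scaled back up.

The visible shapes are larger and the field of view is narrower; shapes near the original edges may be partly or wholly outside the frame — a crop-and-rescale.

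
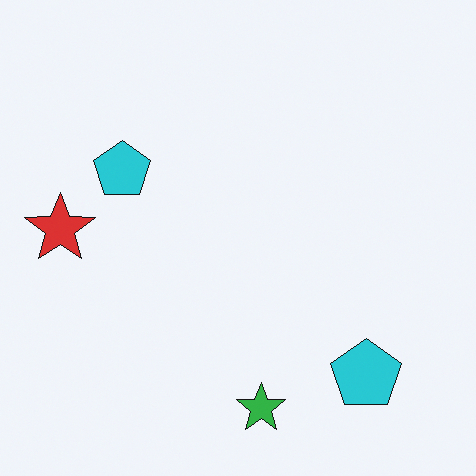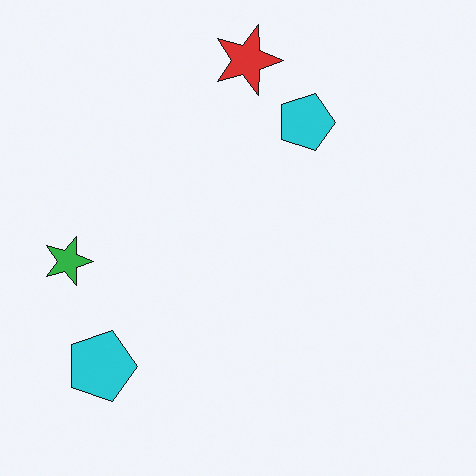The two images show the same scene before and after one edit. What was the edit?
Rotated 90° clockwise.

The red star sits in the left of the first image and the top of the second — consistent with a whole-image 90° clockwise rotation.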